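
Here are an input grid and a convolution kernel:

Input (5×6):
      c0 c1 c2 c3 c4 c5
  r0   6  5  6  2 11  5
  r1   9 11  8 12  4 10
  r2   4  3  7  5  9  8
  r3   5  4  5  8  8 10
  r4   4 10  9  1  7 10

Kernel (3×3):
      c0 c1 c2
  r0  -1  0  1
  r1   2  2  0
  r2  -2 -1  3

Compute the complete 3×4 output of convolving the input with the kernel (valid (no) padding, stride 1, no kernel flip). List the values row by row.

50 37 53 40
14 32 26 32
30 -6 30 56

Output[0,0]: The receptive field on the input at this output position is [6 5 6 / 9 11 8 / 4 3 7]. Elementwise product with the kernel and sum: 6·-1 + 6·1 + 9·2 + 11·2 + 4·-2 + 3·-1 + 7·3.
Output[0,1]: The receptive field on the input at this output position is [5 6 2 / 11 8 12 / 3 7 5]. Elementwise product with the kernel and sum: 5·-1 + 2·1 + 11·2 + 8·2 + 3·-2 + 7·-1 + 5·3.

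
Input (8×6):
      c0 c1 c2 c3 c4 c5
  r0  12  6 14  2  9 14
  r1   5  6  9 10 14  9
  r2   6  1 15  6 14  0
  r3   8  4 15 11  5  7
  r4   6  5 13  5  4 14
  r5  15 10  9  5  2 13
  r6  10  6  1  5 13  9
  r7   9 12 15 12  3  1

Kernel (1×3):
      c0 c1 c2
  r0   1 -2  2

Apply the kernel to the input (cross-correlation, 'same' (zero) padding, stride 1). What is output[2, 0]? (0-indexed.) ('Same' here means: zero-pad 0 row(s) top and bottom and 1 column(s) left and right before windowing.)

-10

The receptive field on the zero-padded input at this output position is [0 6 1]. Elementwise product with the kernel and sum: 0·1 + 6·-2 + 1·2.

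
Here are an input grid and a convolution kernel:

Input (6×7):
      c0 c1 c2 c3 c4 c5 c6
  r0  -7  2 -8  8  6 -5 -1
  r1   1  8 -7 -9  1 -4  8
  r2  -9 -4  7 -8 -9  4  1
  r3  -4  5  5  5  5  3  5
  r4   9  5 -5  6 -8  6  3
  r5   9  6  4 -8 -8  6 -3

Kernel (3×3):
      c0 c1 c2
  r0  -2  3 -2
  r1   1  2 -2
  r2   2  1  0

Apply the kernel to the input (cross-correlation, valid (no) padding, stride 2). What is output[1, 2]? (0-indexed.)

The receptive field on the input at this output position is [-9 4 1 / 5 3 5 / -8 6 3]. Elementwise product with the kernel and sum: -9·-2 + 4·3 + 1·-2 + 5·1 + 3·2 + 5·-2 + -8·2 + 6·1.

19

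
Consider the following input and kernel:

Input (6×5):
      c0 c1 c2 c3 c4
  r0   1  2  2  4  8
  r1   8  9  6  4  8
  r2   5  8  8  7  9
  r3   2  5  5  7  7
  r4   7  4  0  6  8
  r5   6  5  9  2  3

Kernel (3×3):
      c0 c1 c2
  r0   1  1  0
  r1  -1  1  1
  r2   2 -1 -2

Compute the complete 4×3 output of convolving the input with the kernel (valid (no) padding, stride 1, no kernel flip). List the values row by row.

-4 -1 3
17 13 7
31 19 2
-7 9 36

Output[0,0]: The receptive field on the input at this output position is [1 2 2 / 8 9 6 / 5 8 8]. Elementwise product with the kernel and sum: 1·1 + 2·1 + 8·-1 + 9·1 + 6·1 + 5·2 + 8·-1 + 8·-2.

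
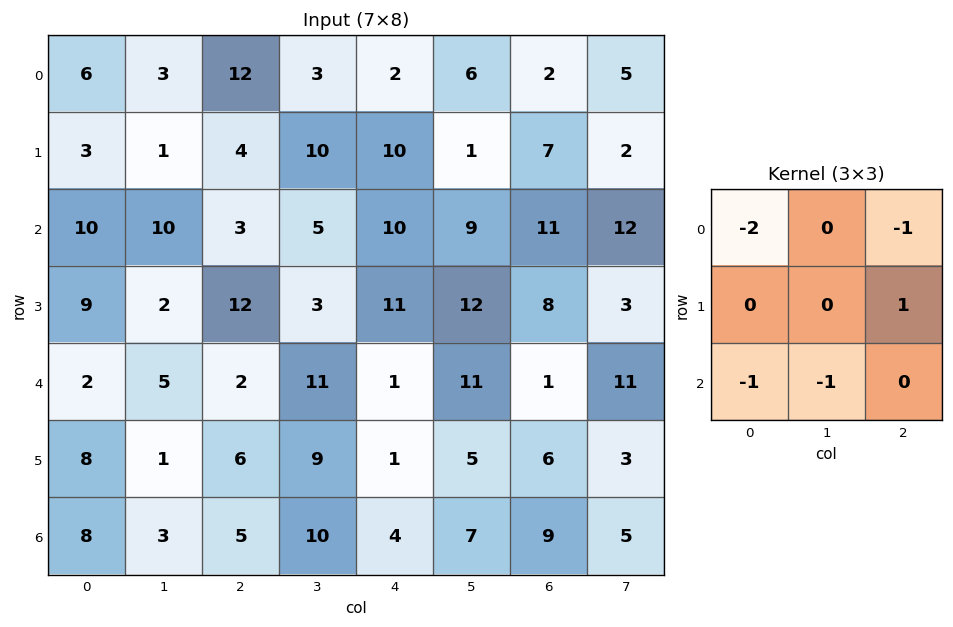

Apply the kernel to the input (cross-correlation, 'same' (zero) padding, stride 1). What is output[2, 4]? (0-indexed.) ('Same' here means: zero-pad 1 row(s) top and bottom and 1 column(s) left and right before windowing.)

-26

The receptive field on the zero-padded input at this output position is [10 10 1 / 5 10 9 / 3 11 12]. Elementwise product with the kernel and sum: 10·-2 + 1·-1 + 9·1 + 3·-1 + 11·-1.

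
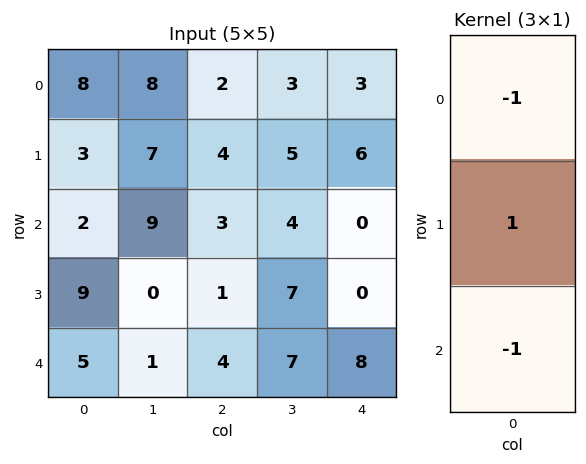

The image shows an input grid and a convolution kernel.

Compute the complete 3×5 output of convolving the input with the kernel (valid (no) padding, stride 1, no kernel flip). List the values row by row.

Output[0,0]: The receptive field on the input at this output position is [8 / 3 / 2]. Elementwise product with the kernel and sum: 8·-1 + 3·1 + 2·-1.
Output[0,1]: The receptive field on the input at this output position is [8 / 7 / 9]. Elementwise product with the kernel and sum: 8·-1 + 7·1 + 9·-1.

-7 -10 -1 -2 3
-10 2 -2 -8 -6
2 -10 -6 -4 -8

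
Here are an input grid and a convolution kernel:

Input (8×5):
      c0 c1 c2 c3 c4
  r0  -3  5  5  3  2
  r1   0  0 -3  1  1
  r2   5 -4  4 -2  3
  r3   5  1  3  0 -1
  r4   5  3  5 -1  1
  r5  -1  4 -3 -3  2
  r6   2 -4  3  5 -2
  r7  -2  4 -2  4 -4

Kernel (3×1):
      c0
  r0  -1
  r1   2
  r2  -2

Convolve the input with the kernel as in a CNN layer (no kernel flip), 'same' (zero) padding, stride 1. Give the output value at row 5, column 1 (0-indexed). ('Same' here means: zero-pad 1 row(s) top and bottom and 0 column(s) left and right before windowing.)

The receptive field on the zero-padded input at this output position is [3 / 4 / -4]. Elementwise product with the kernel and sum: 3·-1 + 4·2 + -4·-2.

13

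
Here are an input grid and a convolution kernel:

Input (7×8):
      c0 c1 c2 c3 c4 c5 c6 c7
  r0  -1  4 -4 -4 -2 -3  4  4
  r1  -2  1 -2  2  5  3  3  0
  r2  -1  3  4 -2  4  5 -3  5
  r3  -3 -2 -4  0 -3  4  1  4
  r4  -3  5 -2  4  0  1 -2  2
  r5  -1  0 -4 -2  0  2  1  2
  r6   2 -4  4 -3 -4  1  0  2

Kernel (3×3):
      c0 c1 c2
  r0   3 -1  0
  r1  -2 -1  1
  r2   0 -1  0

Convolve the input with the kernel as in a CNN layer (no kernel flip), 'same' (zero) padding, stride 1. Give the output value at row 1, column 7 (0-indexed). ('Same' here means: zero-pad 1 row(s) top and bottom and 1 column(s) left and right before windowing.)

The receptive field on the zero-padded input at this output position is [4 4 0 / 3 0 0 / -3 5 0]. Elementwise product with the kernel and sum: 4·3 + 4·-1 + 3·-2 + 0·-1 + 0·1 + 5·-1.

-3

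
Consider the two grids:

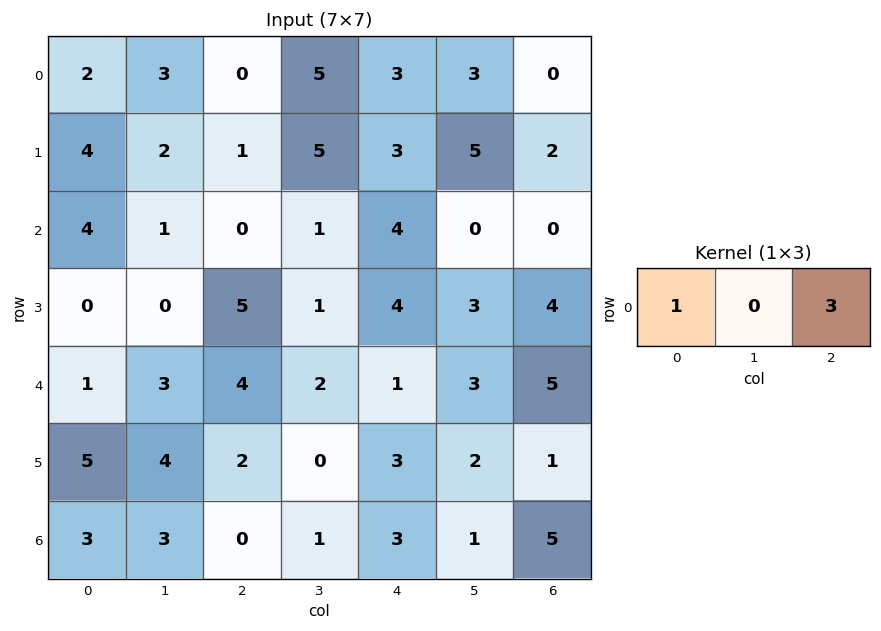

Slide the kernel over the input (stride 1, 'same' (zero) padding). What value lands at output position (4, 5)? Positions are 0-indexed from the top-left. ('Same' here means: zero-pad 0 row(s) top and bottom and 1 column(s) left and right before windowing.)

The receptive field on the zero-padded input at this output position is [1 3 5]. Elementwise product with the kernel and sum: 1·1 + 5·3.

16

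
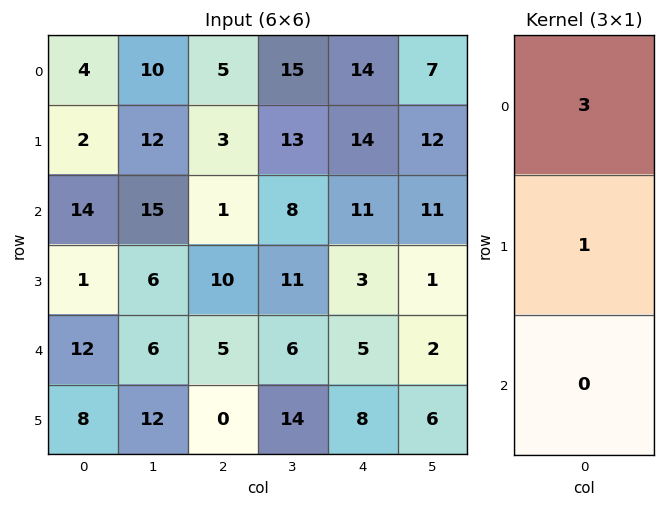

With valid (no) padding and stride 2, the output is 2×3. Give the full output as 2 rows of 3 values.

Output[0,0]: The receptive field on the input at this output position is [4 / 2 / 14]. Elementwise product with the kernel and sum: 4·3 + 2·1.

14 18 56
43 13 36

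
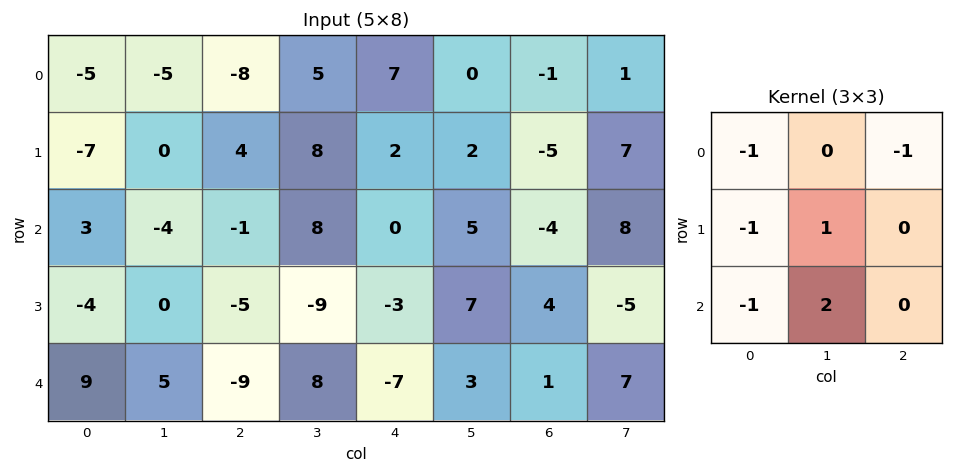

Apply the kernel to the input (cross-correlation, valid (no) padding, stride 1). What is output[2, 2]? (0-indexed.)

22

The receptive field on the input at this output position is [-1 8 0 / -5 -9 -3 / -9 8 -7]. Elementwise product with the kernel and sum: -1·-1 + 0·-1 + -5·-1 + -9·1 + -9·-1 + 8·2.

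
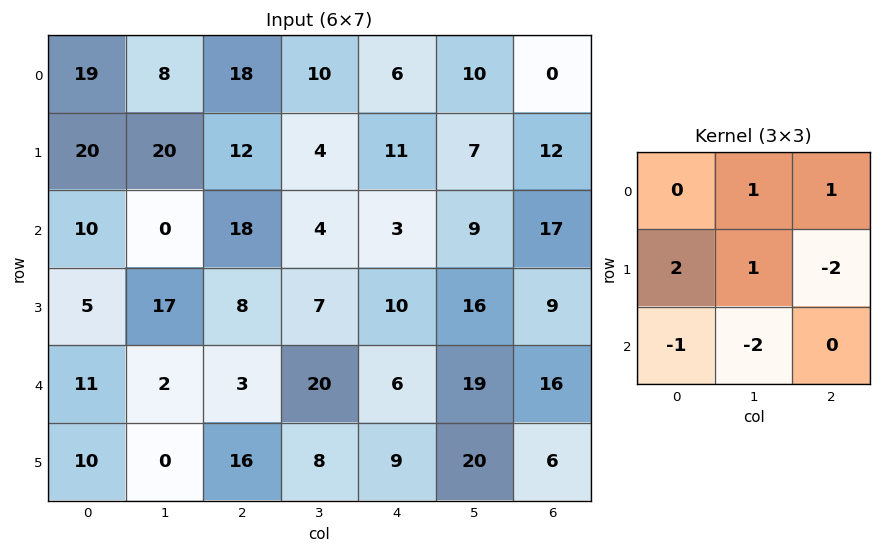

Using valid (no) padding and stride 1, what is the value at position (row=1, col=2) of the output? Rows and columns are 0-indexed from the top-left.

The receptive field on the input at this output position is [12 4 11 / 18 4 3 / 8 7 10]. Elementwise product with the kernel and sum: 4·1 + 11·1 + 18·2 + 4·1 + 3·-2 + 8·-1 + 7·-2.

27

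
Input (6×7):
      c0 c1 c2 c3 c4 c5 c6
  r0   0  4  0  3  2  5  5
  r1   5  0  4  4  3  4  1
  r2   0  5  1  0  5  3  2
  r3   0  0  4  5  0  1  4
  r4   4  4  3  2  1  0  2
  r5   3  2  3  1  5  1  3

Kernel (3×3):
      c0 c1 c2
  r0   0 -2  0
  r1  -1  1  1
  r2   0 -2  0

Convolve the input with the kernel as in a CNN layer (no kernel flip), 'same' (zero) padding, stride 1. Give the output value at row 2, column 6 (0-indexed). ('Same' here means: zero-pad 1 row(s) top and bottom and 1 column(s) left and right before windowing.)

The receptive field on the zero-padded input at this output position is [4 1 0 / 3 2 0 / 1 4 0]. Elementwise product with the kernel and sum: 1·-2 + 3·-1 + 2·1 + 0·1 + 4·-2.

-11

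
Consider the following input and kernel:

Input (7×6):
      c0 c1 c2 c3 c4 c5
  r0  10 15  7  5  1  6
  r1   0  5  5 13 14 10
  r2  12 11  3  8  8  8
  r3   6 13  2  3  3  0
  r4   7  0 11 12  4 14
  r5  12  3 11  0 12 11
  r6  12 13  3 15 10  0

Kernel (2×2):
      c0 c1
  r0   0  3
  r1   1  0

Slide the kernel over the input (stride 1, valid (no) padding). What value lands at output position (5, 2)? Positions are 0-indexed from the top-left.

The receptive field on the input at this output position is [11 0 / 3 15]. Elementwise product with the kernel and sum: 0·3 + 3·1.

3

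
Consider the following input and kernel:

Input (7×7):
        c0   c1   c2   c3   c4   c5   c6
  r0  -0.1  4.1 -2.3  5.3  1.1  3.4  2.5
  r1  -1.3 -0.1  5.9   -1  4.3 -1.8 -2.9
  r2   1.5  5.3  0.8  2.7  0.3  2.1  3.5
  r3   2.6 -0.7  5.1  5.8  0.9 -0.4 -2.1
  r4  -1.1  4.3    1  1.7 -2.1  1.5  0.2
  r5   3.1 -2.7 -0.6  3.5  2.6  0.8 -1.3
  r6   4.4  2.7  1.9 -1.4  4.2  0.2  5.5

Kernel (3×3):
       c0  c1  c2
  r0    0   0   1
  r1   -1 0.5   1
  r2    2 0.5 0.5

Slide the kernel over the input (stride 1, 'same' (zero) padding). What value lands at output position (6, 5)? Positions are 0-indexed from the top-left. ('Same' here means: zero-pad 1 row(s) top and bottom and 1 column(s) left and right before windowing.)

0.1

The receptive field on the zero-padded input at this output position is [2.6 0.8 -1.3 / 4.2 0.2 5.5 / 0 0 0]. Elementwise product with the kernel and sum: -1.3·1 + 4.2·-1 + 0.2·0.5 + 5.5·1 + 0·2 + 0·0.5 + 0·0.5.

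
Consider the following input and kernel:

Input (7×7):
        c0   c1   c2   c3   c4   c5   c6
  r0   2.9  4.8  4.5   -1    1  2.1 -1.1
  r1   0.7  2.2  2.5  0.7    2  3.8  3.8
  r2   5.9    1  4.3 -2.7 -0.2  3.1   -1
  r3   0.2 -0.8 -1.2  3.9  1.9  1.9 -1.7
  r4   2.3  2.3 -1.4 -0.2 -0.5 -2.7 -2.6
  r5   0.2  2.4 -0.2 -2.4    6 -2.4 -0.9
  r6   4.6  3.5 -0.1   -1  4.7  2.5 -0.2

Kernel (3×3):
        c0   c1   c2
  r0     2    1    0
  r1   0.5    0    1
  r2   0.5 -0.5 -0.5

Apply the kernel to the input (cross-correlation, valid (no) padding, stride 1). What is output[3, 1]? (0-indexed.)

0.65

The receptive field on the input at this output position is [-0.8 -1.2 3.9 / 2.3 -1.4 -0.2 / 2.4 -0.2 -2.4]. Elementwise product with the kernel and sum: -0.8·2 + -1.2·1 + 2.3·0.5 + -0.2·1 + 2.4·0.5 + -0.2·-0.5 + -2.4·-0.5.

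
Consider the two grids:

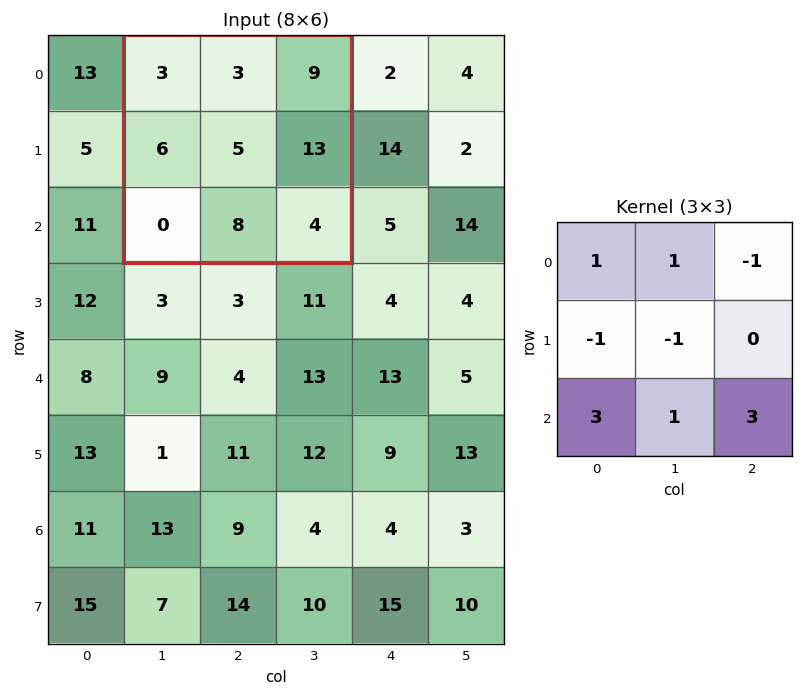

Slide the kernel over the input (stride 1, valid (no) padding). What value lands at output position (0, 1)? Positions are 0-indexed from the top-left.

The receptive field on the input at this output position is [3 3 9 / 6 5 13 / 0 8 4]. Elementwise product with the kernel and sum: 3·1 + 3·1 + 9·-1 + 6·-1 + 5·-1 + 0·3 + 8·1 + 4·3.

6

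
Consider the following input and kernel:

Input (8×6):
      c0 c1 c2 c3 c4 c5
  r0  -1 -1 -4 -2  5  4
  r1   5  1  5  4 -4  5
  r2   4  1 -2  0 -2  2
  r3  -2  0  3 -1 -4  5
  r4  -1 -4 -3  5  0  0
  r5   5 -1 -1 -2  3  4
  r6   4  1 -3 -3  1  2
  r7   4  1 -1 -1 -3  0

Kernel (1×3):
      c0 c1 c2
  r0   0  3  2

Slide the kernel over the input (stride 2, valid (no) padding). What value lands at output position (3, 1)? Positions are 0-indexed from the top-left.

The receptive field on the input at this output position is [-3 -3 1]. Elementwise product with the kernel and sum: -3·3 + 1·2.

-7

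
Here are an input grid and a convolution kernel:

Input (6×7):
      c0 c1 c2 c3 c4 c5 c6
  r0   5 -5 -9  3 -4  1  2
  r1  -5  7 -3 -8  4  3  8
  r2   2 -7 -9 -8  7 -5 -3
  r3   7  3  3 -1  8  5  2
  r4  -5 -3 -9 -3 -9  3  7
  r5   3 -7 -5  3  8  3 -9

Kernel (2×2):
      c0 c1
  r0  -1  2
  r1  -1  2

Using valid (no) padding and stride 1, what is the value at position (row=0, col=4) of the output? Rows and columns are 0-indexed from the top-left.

8

The receptive field on the input at this output position is [-4 1 / 4 3]. Elementwise product with the kernel and sum: -4·-1 + 1·2 + 4·-1 + 3·2.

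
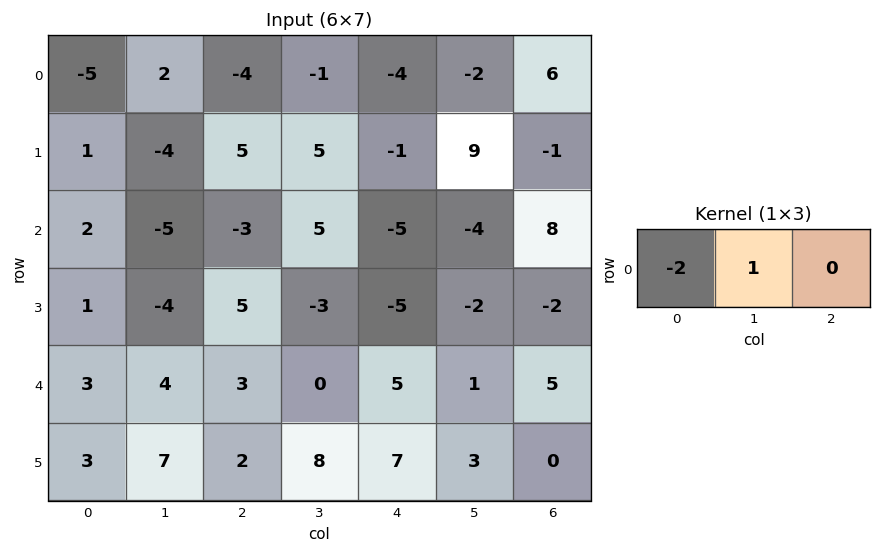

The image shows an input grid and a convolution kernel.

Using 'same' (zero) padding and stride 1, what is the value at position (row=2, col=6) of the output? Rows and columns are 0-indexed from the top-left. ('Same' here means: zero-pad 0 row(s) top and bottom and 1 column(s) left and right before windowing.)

16

The receptive field on the zero-padded input at this output position is [-4 8 0]. Elementwise product with the kernel and sum: -4·-2 + 8·1.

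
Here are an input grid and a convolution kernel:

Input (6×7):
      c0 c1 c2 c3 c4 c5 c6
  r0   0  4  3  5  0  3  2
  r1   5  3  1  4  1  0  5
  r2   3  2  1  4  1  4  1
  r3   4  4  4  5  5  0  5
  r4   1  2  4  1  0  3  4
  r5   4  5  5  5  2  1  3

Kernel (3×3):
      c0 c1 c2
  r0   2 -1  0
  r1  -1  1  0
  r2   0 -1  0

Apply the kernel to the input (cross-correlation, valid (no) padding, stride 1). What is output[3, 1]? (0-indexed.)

1

The receptive field on the input at this output position is [4 4 5 / 2 4 1 / 5 5 5]. Elementwise product with the kernel and sum: 4·2 + 4·-1 + 2·-1 + 4·1 + 5·-1.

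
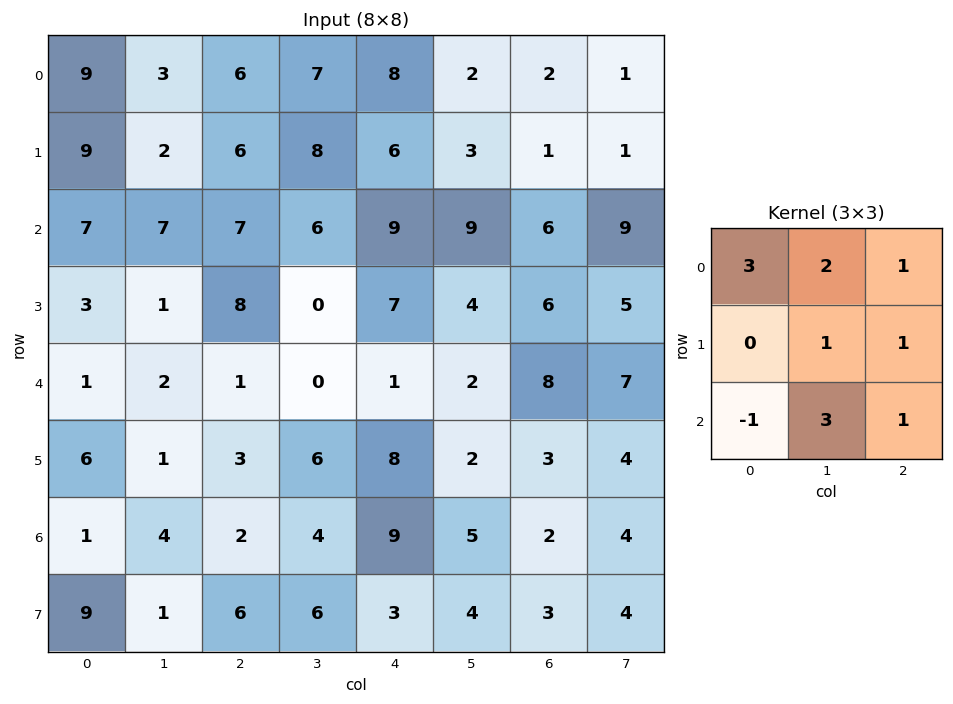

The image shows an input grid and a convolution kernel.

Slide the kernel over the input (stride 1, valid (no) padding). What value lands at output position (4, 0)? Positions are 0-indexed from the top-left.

The receptive field on the input at this output position is [1 2 1 / 6 1 3 / 1 4 2]. Elementwise product with the kernel and sum: 1·3 + 2·2 + 1·1 + 1·1 + 3·1 + 1·-1 + 4·3 + 2·1.

25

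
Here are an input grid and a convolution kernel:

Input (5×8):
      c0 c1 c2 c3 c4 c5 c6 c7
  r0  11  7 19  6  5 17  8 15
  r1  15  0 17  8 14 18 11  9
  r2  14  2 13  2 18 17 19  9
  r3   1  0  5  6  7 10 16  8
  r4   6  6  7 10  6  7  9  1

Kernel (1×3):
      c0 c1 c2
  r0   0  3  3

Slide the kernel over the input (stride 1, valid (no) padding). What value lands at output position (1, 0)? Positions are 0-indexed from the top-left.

The receptive field on the input at this output position is [15 0 17]. Elementwise product with the kernel and sum: 0·3 + 17·3.

51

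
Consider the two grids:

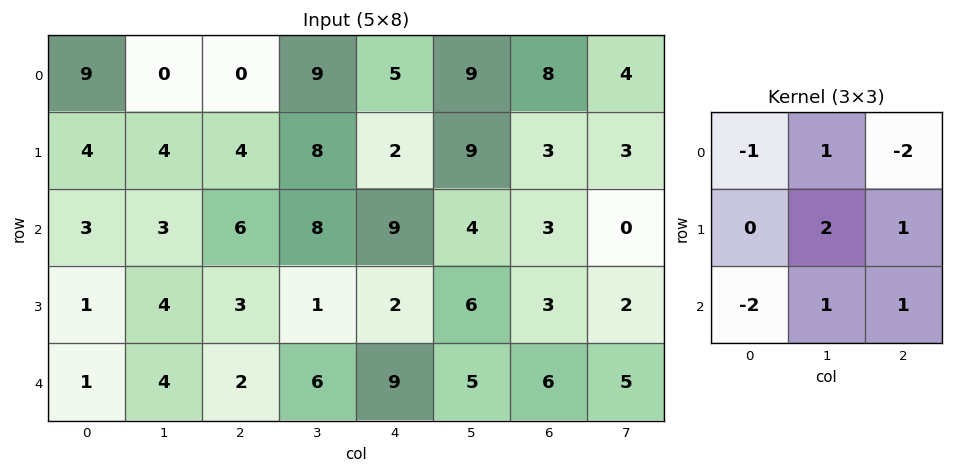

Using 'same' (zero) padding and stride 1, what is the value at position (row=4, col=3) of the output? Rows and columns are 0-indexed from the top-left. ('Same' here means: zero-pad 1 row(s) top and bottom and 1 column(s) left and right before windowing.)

15

The receptive field on the zero-padded input at this output position is [3 1 2 / 2 6 9 / 0 0 0]. Elementwise product with the kernel and sum: 3·-1 + 1·1 + 2·-2 + 6·2 + 9·1 + 0·-2 + 0·1 + 0·1.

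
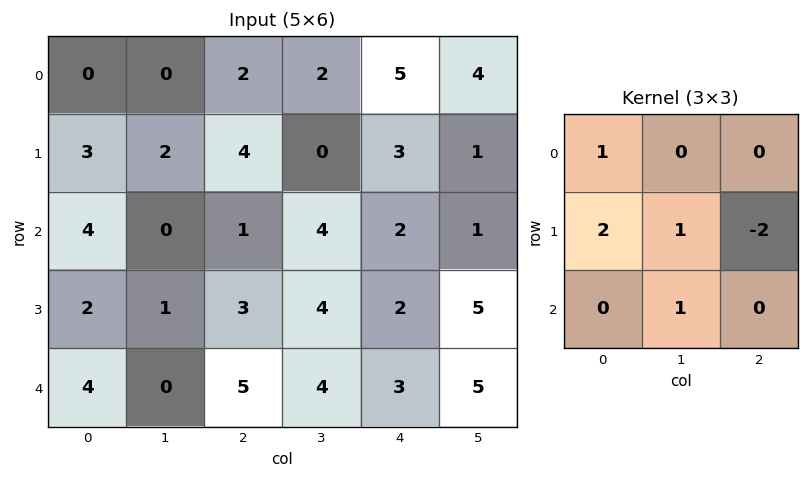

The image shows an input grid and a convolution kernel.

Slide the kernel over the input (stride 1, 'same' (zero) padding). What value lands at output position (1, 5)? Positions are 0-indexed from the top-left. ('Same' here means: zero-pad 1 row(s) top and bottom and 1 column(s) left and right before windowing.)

13

The receptive field on the zero-padded input at this output position is [5 4 0 / 3 1 0 / 2 1 0]. Elementwise product with the kernel and sum: 5·1 + 3·2 + 1·1 + 0·-2 + 1·1.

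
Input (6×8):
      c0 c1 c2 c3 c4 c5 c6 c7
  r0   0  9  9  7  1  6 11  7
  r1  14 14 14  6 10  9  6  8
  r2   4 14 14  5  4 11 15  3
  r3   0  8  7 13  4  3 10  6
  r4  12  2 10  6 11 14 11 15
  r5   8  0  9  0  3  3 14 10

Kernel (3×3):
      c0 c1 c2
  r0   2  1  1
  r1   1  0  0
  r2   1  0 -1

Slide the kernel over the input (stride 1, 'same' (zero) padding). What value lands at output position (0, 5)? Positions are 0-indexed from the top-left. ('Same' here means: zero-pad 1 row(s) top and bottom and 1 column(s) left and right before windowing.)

The receptive field on the zero-padded input at this output position is [0 0 0 / 1 6 11 / 10 9 6]. Elementwise product with the kernel and sum: 0·2 + 0·1 + 0·1 + 1·1 + 10·1 + 6·-1.

5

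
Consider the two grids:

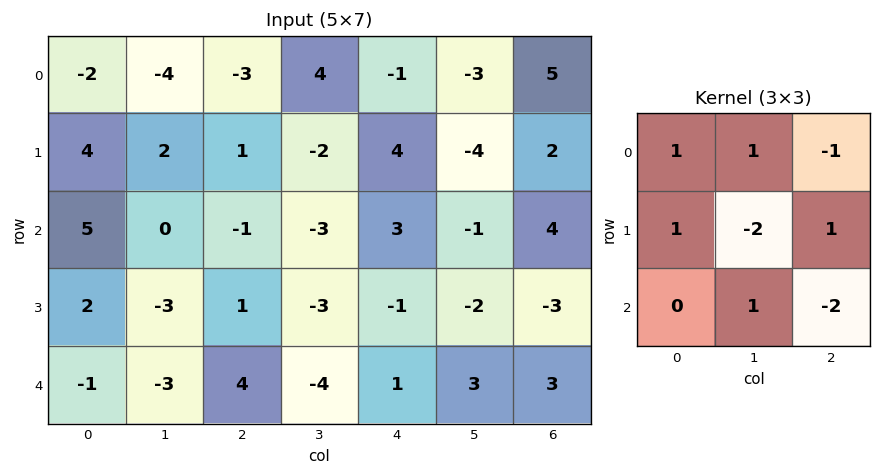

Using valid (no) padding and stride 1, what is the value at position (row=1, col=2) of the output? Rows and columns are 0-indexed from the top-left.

2

The receptive field on the input at this output position is [1 -2 4 / -1 -3 3 / 1 -3 -1]. Elementwise product with the kernel and sum: 1·1 + -2·1 + 4·-1 + -1·1 + -3·-2 + 3·1 + -3·1 + -1·-2.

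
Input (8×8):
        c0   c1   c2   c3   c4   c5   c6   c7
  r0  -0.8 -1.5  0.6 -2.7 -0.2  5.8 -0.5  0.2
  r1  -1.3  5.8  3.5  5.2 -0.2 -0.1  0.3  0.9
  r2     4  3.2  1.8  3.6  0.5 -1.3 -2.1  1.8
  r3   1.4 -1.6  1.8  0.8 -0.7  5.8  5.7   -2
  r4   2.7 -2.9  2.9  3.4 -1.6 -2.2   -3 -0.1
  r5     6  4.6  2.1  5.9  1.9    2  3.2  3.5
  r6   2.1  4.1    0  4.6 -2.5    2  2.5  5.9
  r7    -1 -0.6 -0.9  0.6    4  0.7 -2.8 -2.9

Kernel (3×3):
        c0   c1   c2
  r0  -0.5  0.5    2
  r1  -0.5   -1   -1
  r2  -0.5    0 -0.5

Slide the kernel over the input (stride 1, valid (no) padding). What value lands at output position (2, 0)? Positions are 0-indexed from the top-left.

-0.5

The receptive field on the input at this output position is [4 3.2 1.8 / 1.4 -1.6 1.8 / 2.7 -2.9 2.9]. Elementwise product with the kernel and sum: 4·-0.5 + 3.2·0.5 + 1.8·2 + 1.4·-0.5 + -1.6·-1 + 1.8·-1 + 2.7·-0.5 + 2.9·-0.5.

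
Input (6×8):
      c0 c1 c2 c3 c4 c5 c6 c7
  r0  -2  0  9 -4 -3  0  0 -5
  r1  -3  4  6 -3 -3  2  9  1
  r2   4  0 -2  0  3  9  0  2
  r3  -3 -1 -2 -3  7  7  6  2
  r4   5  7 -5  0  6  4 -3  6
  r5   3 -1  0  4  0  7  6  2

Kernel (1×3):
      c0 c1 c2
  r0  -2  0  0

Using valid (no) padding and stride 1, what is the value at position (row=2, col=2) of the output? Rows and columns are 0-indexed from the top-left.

The receptive field on the input at this output position is [-2 0 3]. Elementwise product with the kernel and sum: -2·-2.

4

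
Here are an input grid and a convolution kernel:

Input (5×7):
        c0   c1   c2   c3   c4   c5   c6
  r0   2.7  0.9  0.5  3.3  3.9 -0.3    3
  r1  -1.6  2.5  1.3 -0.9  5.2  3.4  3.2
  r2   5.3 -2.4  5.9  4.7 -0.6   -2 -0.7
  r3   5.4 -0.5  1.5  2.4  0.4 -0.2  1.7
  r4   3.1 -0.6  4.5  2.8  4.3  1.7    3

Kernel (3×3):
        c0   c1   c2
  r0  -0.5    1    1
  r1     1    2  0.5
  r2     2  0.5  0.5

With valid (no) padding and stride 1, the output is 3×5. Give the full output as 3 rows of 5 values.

Output[0,0]: The receptive field on the input at this output position is [2.7 0.9 0.5 / -1.6 2.5 1.3 / 5.3 -2.4 5.9]. Elementwise product with the kernel and sum: 2.7·-0.5 + 0.9·1 + 0.5·1 + -1.6·1 + 2.5·2 + 1.3·0.5 + 5.3·2 + -2.4·0.5 + 5.9·0.5.

16.45 8.5 22.9 21.25 11.8
19.35 11.85 23.05 16.45 0.6
14.15 17.95 20.2 6.75 9.4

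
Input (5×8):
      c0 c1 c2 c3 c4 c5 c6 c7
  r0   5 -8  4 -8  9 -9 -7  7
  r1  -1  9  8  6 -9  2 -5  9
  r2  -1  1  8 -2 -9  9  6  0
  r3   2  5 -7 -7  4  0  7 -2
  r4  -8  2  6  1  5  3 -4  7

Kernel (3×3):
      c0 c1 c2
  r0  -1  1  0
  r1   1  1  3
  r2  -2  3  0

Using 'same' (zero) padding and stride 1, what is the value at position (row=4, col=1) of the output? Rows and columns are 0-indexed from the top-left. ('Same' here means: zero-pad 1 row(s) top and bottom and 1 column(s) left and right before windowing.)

The receptive field on the zero-padded input at this output position is [2 5 -7 / -8 2 6 / 0 0 0]. Elementwise product with the kernel and sum: 2·-1 + 5·1 + -8·1 + 2·1 + 6·3 + 0·-2 + 0·3.

15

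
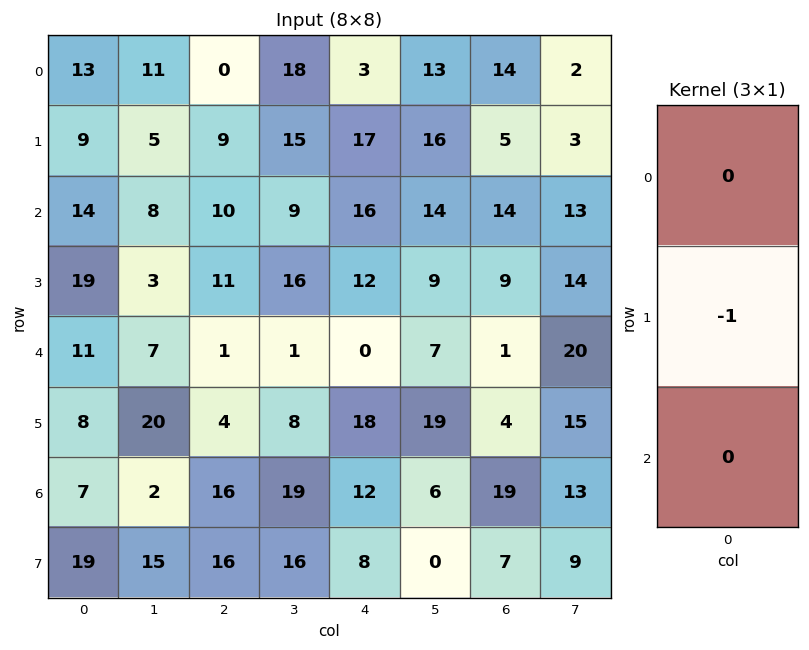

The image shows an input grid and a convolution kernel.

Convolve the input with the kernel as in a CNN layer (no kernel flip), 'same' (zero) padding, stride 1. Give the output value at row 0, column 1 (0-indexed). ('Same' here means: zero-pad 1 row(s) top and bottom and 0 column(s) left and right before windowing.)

The receptive field on the zero-padded input at this output position is [0 / 11 / 5]. Elementwise product with the kernel and sum: 11·-1.

-11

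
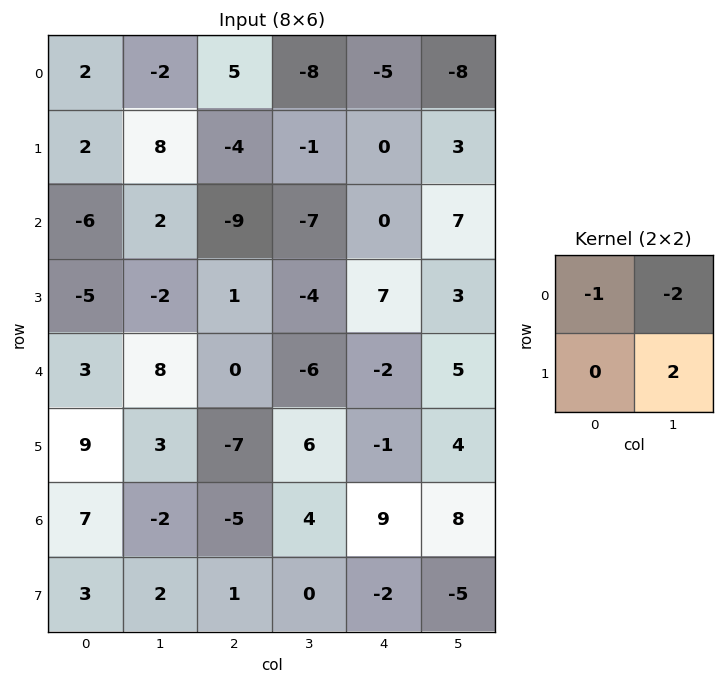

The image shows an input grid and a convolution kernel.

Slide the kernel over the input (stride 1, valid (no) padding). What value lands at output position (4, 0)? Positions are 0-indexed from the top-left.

The receptive field on the input at this output position is [3 8 / 9 3]. Elementwise product with the kernel and sum: 3·-1 + 8·-2 + 3·2.

-13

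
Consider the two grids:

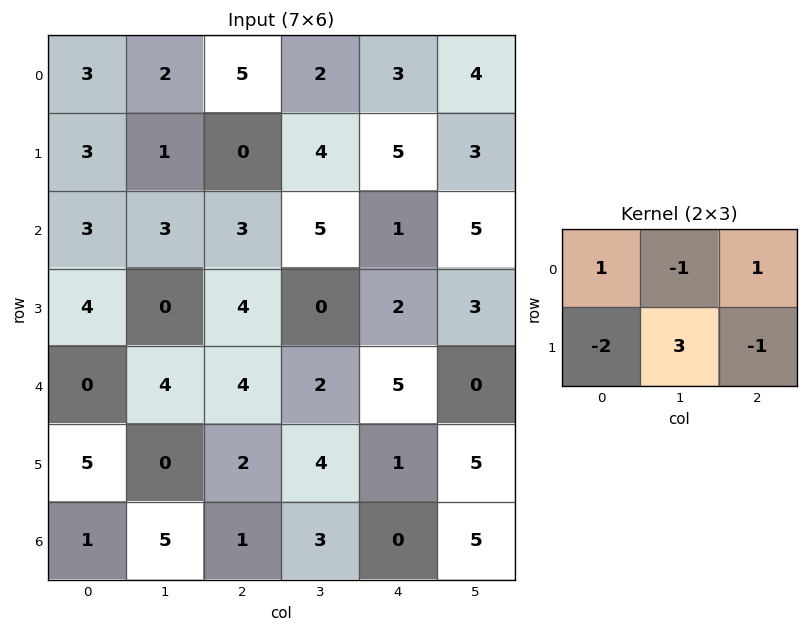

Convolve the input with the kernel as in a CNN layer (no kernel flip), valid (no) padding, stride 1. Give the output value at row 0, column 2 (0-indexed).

The receptive field on the input at this output position is [5 2 3 / 0 4 5]. Elementwise product with the kernel and sum: 5·1 + 2·-1 + 3·1 + 0·-2 + 4·3 + 5·-1.

13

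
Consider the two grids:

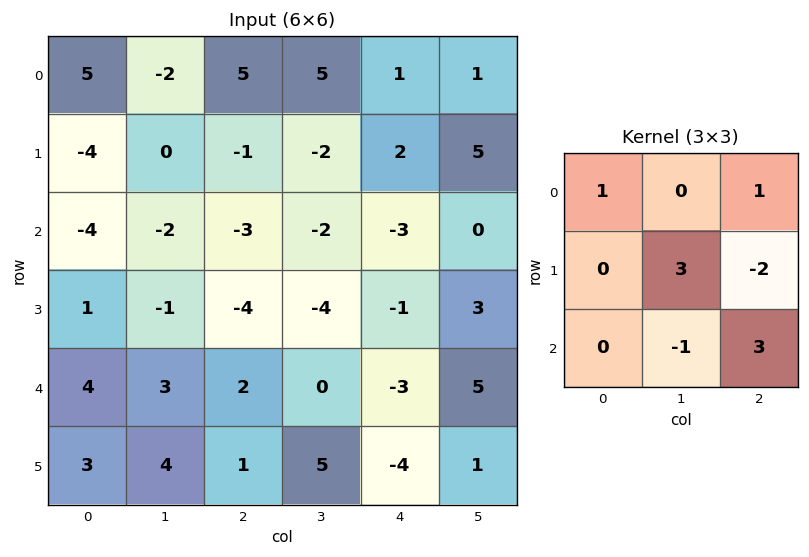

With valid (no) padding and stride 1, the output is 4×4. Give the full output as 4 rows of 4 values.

Output[0,0]: The receptive field on the input at this output position is [5 -2 5 / -4 0 -1 / -4 -2 -3]. Elementwise product with the kernel and sum: 5·1 + 5·1 + 0·3 + -1·-2 + -2·-1 + -3·3.

5 1 -11 5
-16 -15 2 4
1 -10 -25 7
1 15 -16 -13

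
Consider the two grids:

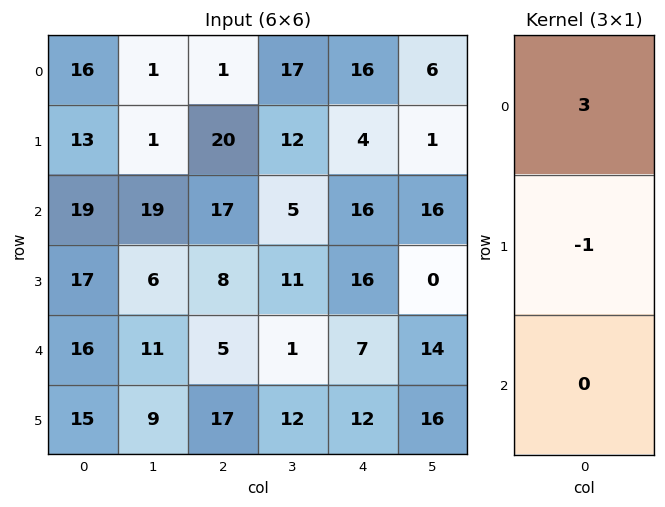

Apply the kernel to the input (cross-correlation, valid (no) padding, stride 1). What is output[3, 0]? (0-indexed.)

The receptive field on the input at this output position is [17 / 16 / 15]. Elementwise product with the kernel and sum: 17·3 + 16·-1.

35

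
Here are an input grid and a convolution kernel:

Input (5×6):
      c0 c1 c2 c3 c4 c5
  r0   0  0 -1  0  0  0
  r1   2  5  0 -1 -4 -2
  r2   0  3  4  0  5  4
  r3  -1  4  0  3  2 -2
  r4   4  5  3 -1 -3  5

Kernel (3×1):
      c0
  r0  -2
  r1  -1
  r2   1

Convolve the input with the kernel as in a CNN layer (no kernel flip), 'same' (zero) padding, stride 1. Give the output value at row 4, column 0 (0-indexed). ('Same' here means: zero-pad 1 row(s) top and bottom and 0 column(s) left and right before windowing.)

-2

The receptive field on the zero-padded input at this output position is [-1 / 4 / 0]. Elementwise product with the kernel and sum: -1·-2 + 4·-1 + 0·1.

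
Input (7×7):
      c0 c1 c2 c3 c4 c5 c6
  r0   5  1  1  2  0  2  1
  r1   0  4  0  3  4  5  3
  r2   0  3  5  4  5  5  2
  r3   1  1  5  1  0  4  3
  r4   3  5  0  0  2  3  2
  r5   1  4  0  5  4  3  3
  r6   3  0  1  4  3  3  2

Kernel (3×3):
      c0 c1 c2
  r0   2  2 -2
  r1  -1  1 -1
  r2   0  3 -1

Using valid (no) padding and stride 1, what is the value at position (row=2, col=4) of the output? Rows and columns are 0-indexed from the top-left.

24

The receptive field on the input at this output position is [5 5 2 / 0 4 3 / 2 3 2]. Elementwise product with the kernel and sum: 5·2 + 5·2 + 2·-2 + 0·-1 + 4·1 + 3·-1 + 3·3 + 2·-1.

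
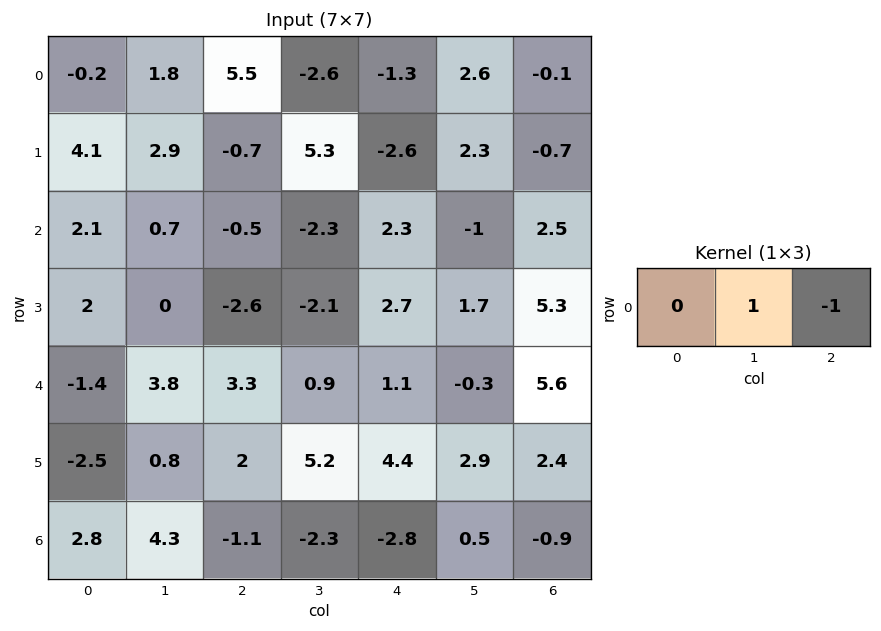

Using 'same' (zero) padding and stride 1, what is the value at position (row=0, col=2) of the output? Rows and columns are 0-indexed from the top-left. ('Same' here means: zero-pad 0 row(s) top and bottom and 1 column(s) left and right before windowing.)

8.1

The receptive field on the zero-padded input at this output position is [1.8 5.5 -2.6]. Elementwise product with the kernel and sum: 5.5·1 + -2.6·-1.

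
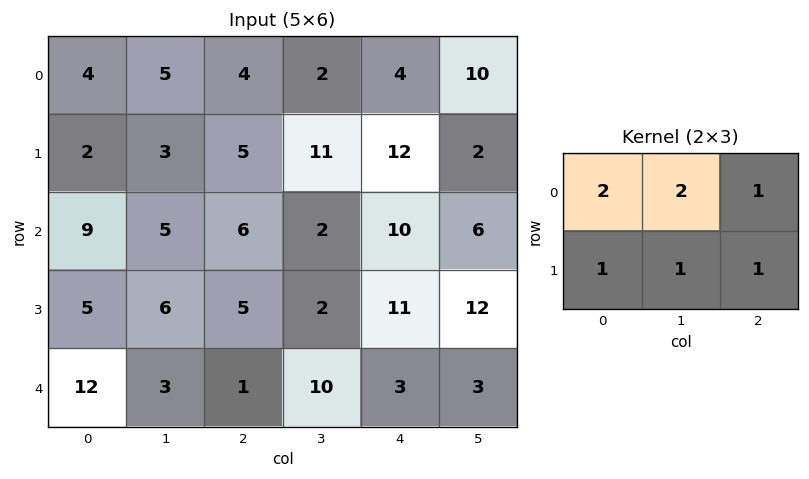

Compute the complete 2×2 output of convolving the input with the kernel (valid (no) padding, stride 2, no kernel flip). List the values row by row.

Output[0,0]: The receptive field on the input at this output position is [4 5 4 / 2 3 5]. Elementwise product with the kernel and sum: 4·2 + 5·2 + 4·1 + 2·1 + 3·1 + 5·1.
Output[0,1]: The receptive field on the input at this output position is [4 2 4 / 5 11 12]. Elementwise product with the kernel and sum: 4·2 + 2·2 + 4·1 + 5·1 + 11·1 + 12·1.

32 44
50 44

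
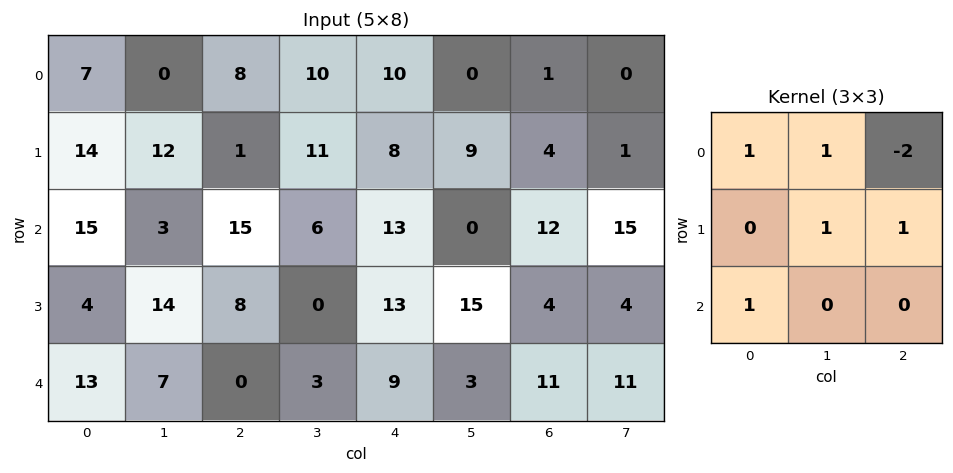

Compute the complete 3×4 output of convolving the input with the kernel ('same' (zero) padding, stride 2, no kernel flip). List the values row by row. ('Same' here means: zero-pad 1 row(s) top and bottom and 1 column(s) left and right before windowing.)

7 30 21 10
8 26 14 53
-4 25 -5 33

Output[0,0]: The receptive field on the zero-padded input at this output position is [0 0 0 / 0 7 0 / 0 14 12]. Elementwise product with the kernel and sum: 0·1 + 0·1 + 0·-2 + 7·1 + 0·1 + 0·1.
Output[0,1]: The receptive field on the zero-padded input at this output position is [0 0 0 / 0 8 10 / 12 1 11]. Elementwise product with the kernel and sum: 0·1 + 0·1 + 0·-2 + 8·1 + 10·1 + 12·1.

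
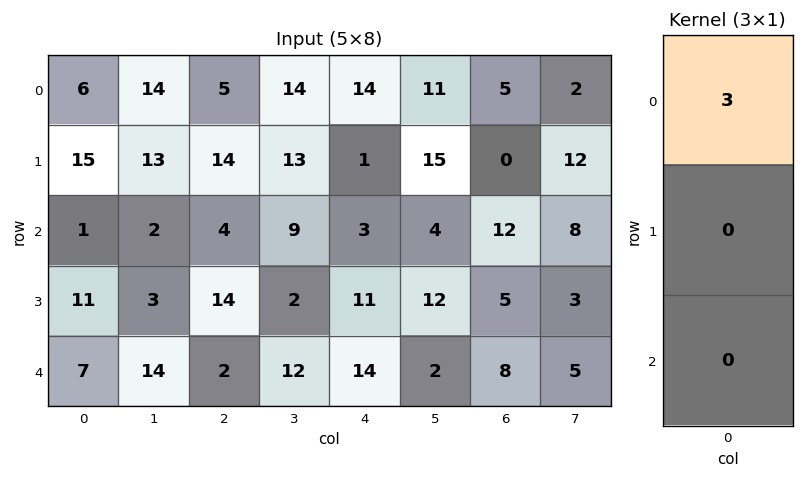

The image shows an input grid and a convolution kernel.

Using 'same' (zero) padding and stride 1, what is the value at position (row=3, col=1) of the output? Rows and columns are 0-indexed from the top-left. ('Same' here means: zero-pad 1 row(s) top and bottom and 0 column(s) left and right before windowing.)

6

The receptive field on the zero-padded input at this output position is [2 / 3 / 14]. Elementwise product with the kernel and sum: 2·3.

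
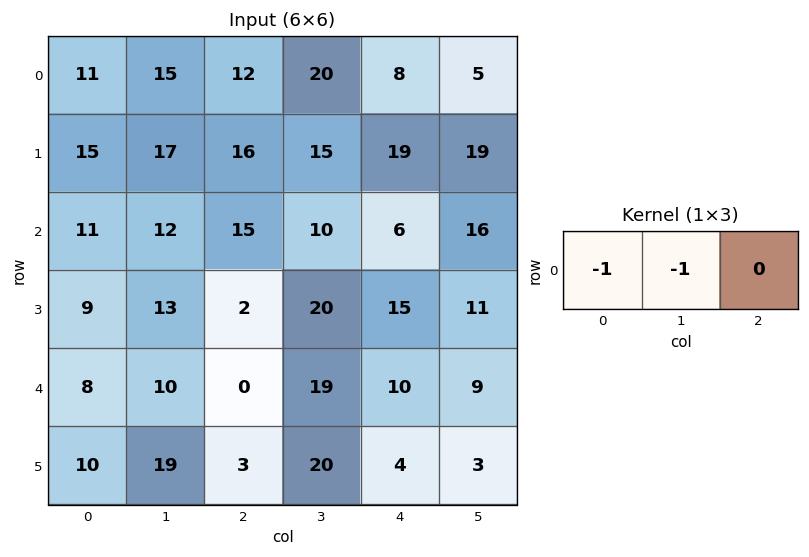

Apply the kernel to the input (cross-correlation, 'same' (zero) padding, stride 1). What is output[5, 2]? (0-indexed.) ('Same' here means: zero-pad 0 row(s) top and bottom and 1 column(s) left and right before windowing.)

-22

The receptive field on the zero-padded input at this output position is [19 3 20]. Elementwise product with the kernel and sum: 19·-1 + 3·-1.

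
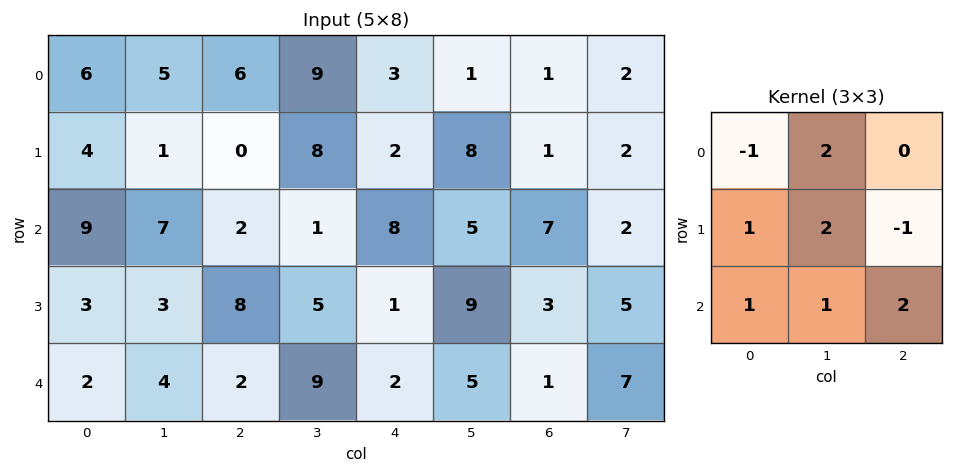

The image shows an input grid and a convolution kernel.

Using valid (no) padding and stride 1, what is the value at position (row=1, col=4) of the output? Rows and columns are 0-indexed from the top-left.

41

The receptive field on the input at this output position is [2 8 1 / 8 5 7 / 1 9 3]. Elementwise product with the kernel and sum: 2·-1 + 8·2 + 8·1 + 5·2 + 7·-1 + 1·1 + 9·1 + 3·2.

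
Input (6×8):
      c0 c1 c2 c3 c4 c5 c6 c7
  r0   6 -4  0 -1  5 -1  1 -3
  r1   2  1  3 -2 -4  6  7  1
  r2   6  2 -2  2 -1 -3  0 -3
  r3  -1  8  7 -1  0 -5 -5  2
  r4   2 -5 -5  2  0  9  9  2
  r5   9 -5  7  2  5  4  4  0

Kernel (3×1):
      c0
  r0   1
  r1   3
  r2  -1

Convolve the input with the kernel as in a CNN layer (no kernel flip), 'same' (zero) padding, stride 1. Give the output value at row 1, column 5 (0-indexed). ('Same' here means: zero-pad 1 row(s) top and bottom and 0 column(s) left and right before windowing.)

20

The receptive field on the zero-padded input at this output position is [-1 / 6 / -3]. Elementwise product with the kernel and sum: -1·1 + 6·3 + -3·-1.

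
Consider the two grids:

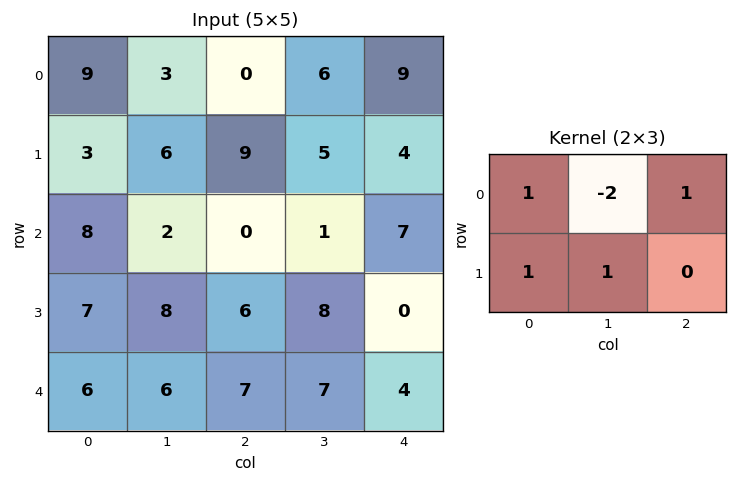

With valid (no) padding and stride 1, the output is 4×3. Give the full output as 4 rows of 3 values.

12 24 11
10 -5 4
19 17 19
9 17 4

Output[0,0]: The receptive field on the input at this output position is [9 3 0 / 3 6 9]. Elementwise product with the kernel and sum: 9·1 + 3·-2 + 0·1 + 3·1 + 6·1.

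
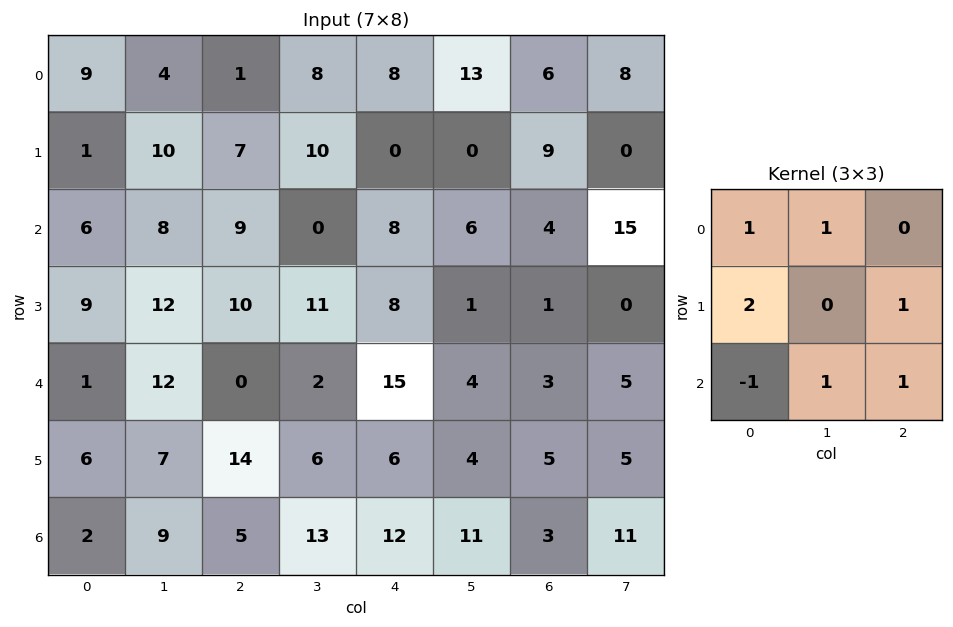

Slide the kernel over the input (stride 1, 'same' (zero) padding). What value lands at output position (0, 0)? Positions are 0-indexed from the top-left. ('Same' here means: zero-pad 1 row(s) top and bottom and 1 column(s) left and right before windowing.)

The receptive field on the zero-padded input at this output position is [0 0 0 / 0 9 4 / 0 1 10]. Elementwise product with the kernel and sum: 0·1 + 0·1 + 0·2 + 4·1 + 0·-1 + 1·1 + 10·1.

15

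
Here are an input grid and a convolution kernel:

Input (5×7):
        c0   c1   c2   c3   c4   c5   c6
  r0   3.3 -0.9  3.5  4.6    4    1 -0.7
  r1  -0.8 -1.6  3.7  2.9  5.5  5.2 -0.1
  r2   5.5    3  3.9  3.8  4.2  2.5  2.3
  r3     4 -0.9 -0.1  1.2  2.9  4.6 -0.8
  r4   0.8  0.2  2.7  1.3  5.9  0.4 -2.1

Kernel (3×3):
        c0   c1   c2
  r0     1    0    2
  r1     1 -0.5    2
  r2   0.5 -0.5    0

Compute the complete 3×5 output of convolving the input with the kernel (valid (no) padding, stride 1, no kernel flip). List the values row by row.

18.95 10.2 24.8 16.95 6.15
20.85 12.45 24.45 19.15 12
17.85 10.9 18.1 15.45 10.55

Output[0,0]: The receptive field on the input at this output position is [3.3 -0.9 3.5 / -0.8 -1.6 3.7 / 5.5 3 3.9]. Elementwise product with the kernel and sum: 3.3·1 + 3.5·2 + -0.8·1 + -1.6·-0.5 + 3.7·2 + 5.5·0.5 + 3·-0.5.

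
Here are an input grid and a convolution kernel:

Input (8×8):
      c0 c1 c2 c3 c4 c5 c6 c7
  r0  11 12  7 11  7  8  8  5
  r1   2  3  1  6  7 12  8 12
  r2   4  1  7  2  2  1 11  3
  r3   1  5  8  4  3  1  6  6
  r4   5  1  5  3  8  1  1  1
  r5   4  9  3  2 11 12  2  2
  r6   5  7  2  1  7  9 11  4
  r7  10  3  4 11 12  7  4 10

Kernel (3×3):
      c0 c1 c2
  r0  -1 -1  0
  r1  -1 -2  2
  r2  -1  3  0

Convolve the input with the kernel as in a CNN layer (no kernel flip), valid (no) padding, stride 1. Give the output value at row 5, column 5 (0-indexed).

-32

The receptive field on the input at this output position is [12 2 2 / 9 11 4 / 7 4 10]. Elementwise product with the kernel and sum: 12·-1 + 2·-1 + 9·-1 + 11·-2 + 4·2 + 7·-1 + 4·3.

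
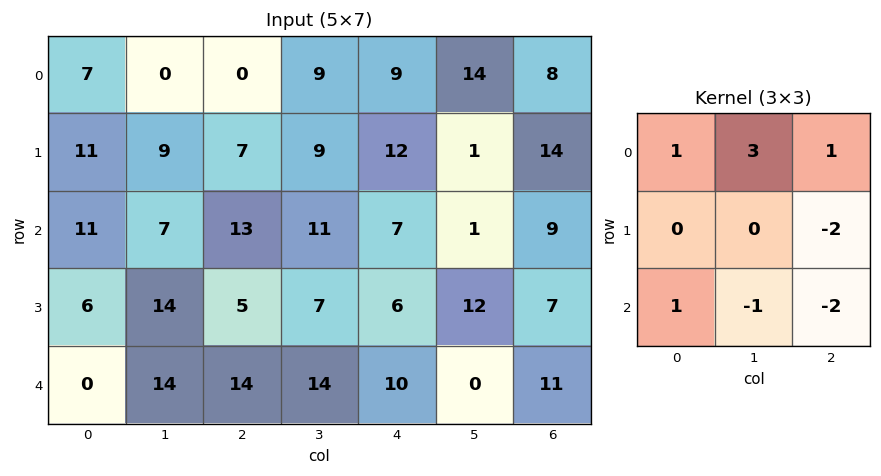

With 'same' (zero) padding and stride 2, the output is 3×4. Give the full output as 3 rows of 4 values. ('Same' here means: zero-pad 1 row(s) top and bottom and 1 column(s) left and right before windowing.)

-29 -34 -33 -13
-6 12 21 48
4 8 37 33

Output[0,0]: The receptive field on the zero-padded input at this output position is [0 0 0 / 0 7 0 / 0 11 9]. Elementwise product with the kernel and sum: 0·1 + 0·3 + 0·1 + 0·-2 + 0·1 + 11·-1 + 9·-2.
Output[0,1]: The receptive field on the zero-padded input at this output position is [0 0 0 / 0 0 9 / 9 7 9]. Elementwise product with the kernel and sum: 0·1 + 0·3 + 0·1 + 9·-2 + 9·1 + 7·-1 + 9·-2.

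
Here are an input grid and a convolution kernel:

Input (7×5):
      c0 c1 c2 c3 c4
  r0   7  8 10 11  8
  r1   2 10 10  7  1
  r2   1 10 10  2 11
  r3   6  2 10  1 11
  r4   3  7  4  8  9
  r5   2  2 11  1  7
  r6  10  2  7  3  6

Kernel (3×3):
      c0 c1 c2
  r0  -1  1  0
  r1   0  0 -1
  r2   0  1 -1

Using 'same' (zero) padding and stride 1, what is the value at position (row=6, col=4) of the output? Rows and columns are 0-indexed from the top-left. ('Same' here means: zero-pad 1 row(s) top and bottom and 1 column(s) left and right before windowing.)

The receptive field on the zero-padded input at this output position is [1 7 0 / 3 6 0 / 0 0 0]. Elementwise product with the kernel and sum: 1·-1 + 7·1 + 0·-1 + 0·1 + 0·-1.

6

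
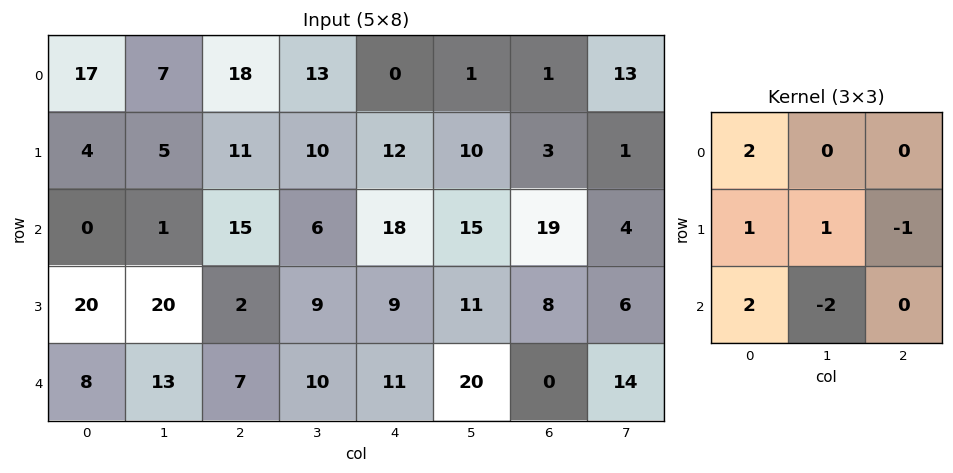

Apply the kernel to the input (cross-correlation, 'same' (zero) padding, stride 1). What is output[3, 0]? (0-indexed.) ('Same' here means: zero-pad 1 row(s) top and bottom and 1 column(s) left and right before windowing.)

-16

The receptive field on the zero-padded input at this output position is [0 0 1 / 0 20 20 / 0 8 13]. Elementwise product with the kernel and sum: 0·2 + 0·1 + 20·1 + 20·-1 + 0·2 + 8·-2.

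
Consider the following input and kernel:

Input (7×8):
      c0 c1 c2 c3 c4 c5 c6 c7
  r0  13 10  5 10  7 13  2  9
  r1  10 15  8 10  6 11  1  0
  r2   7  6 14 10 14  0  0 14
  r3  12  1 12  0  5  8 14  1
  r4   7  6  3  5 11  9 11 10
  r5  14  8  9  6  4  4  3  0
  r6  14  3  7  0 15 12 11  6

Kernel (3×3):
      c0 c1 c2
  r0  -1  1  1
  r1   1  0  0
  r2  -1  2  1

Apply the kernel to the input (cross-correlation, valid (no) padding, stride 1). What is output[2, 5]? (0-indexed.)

The receptive field on the input at this output position is [0 0 14 / 8 14 1 / 9 11 10]. Elementwise product with the kernel and sum: 0·-1 + 0·1 + 14·1 + 8·1 + 9·-1 + 11·2 + 10·1.

45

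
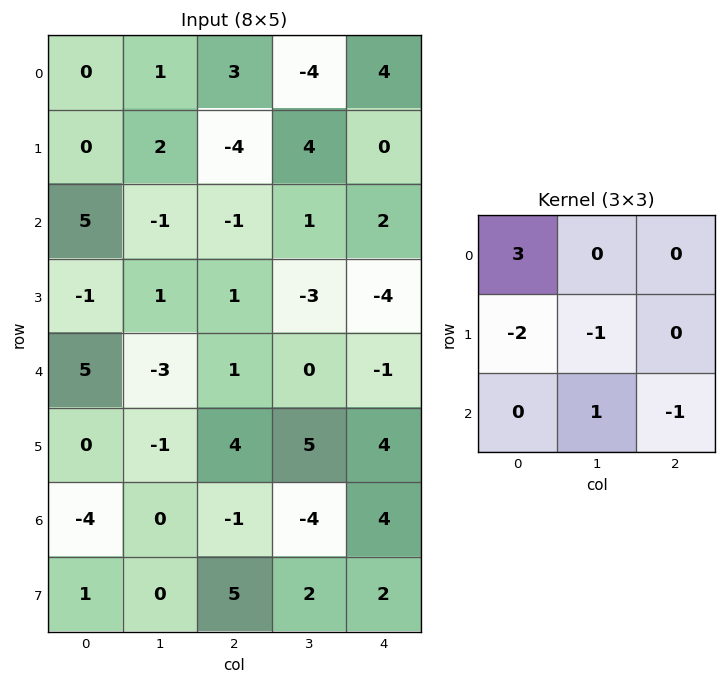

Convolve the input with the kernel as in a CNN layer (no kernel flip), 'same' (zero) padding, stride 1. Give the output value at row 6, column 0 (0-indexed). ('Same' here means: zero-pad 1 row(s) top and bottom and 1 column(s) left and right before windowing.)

The receptive field on the zero-padded input at this output position is [0 0 -1 / 0 -4 0 / 0 1 0]. Elementwise product with the kernel and sum: 0·3 + 0·-2 + -4·-1 + 1·1 + 0·-1.

5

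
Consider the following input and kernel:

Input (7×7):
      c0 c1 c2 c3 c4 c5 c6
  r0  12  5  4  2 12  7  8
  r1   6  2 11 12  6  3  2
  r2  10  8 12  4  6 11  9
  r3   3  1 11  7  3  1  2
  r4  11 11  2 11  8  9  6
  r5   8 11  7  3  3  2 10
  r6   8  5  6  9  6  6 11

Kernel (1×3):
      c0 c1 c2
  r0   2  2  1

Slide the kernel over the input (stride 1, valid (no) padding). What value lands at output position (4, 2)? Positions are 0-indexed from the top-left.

34

The receptive field on the input at this output position is [2 11 8]. Elementwise product with the kernel and sum: 2·2 + 11·2 + 8·1.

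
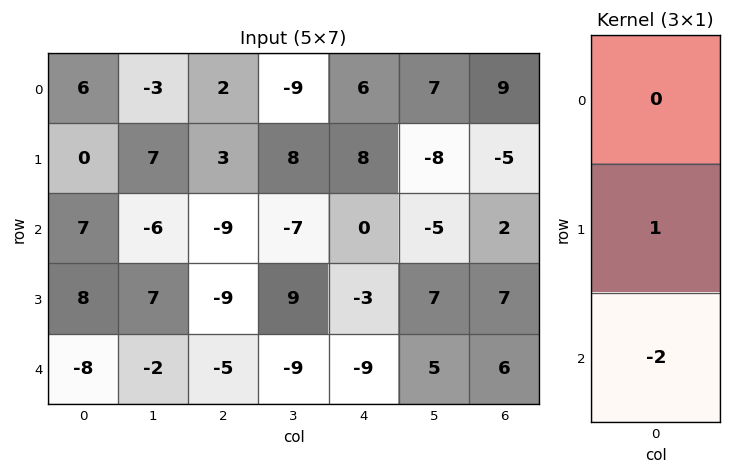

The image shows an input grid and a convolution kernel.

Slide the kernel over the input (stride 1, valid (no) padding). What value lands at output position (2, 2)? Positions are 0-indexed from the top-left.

1

The receptive field on the input at this output position is [-9 / -9 / -5]. Elementwise product with the kernel and sum: -9·1 + -5·-2.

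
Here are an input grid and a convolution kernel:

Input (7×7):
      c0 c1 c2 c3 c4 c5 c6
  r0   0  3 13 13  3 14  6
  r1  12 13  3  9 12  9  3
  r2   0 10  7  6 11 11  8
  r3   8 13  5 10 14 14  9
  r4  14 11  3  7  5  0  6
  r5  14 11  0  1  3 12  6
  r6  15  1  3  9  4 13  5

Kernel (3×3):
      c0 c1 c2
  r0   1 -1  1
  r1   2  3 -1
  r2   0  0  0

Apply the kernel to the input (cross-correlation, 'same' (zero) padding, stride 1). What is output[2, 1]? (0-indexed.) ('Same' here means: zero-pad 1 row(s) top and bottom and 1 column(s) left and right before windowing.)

25

The receptive field on the zero-padded input at this output position is [12 13 3 / 0 10 7 / 8 13 5]. Elementwise product with the kernel and sum: 12·1 + 13·-1 + 3·1 + 0·2 + 10·3 + 7·-1.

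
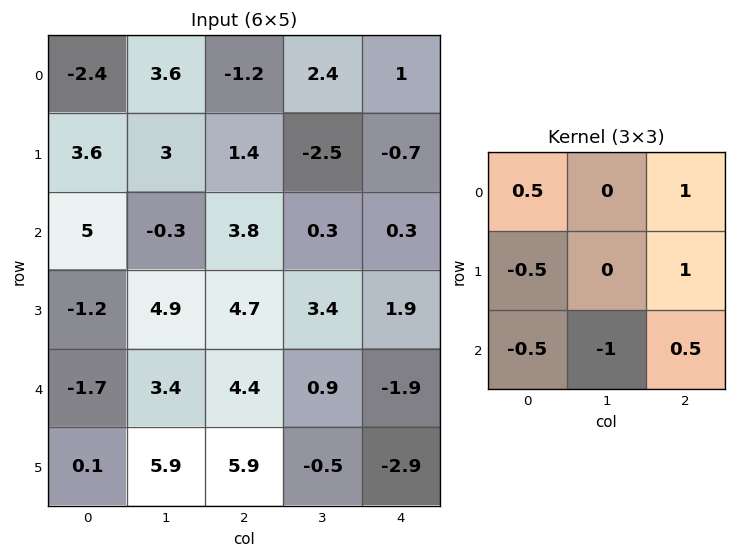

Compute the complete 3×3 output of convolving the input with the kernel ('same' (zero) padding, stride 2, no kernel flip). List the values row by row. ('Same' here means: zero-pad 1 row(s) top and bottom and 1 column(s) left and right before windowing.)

Output[0,0]: The receptive field on the zero-padded input at this output position is [0 0 0 / 0 -2.4 3.6 / 0 3.6 3]. Elementwise product with the kernel and sum: 0·0.5 + 0·1 + 0·-0.5 + 3.6·1 + 0·-0.5 + 3.6·-1 + 3·0.5.
Output[0,1]: The receptive field on the zero-padded input at this output position is [0 0 0 / 3.6 -1.2 2.4 / 3 1.4 -2.5]. Elementwise product with the kernel and sum: 0·0.5 + 0·1 + 3.6·-0.5 + 2.4·1 + 3·-0.5 + 1.4·-1 + -2.5·0.5.

1.5 -3.55 0.75
6.35 -6 -5
11.15 -4.05 4.4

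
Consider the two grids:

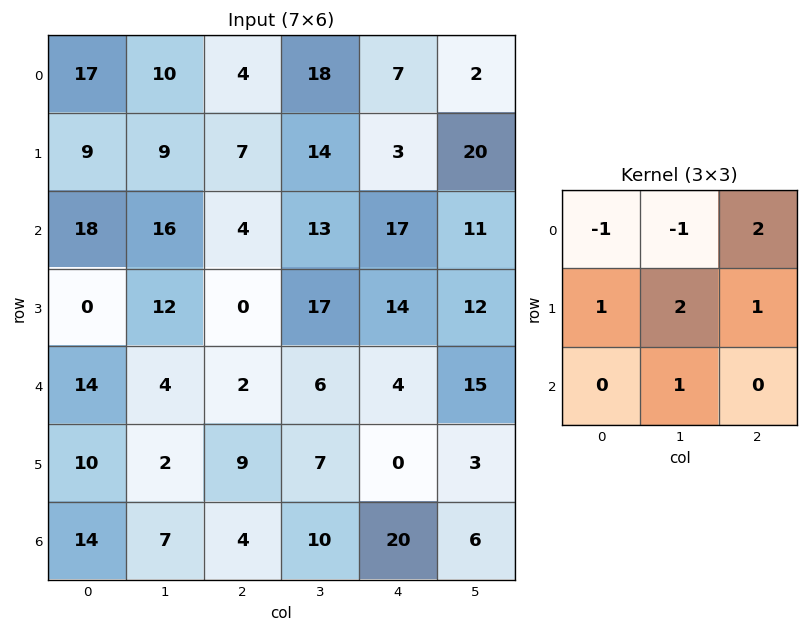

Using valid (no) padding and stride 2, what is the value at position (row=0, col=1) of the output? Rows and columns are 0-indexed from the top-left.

43

The receptive field on the input at this output position is [4 18 7 / 7 14 3 / 4 13 17]. Elementwise product with the kernel and sum: 4·-1 + 18·-1 + 7·2 + 7·1 + 14·2 + 3·1 + 13·1.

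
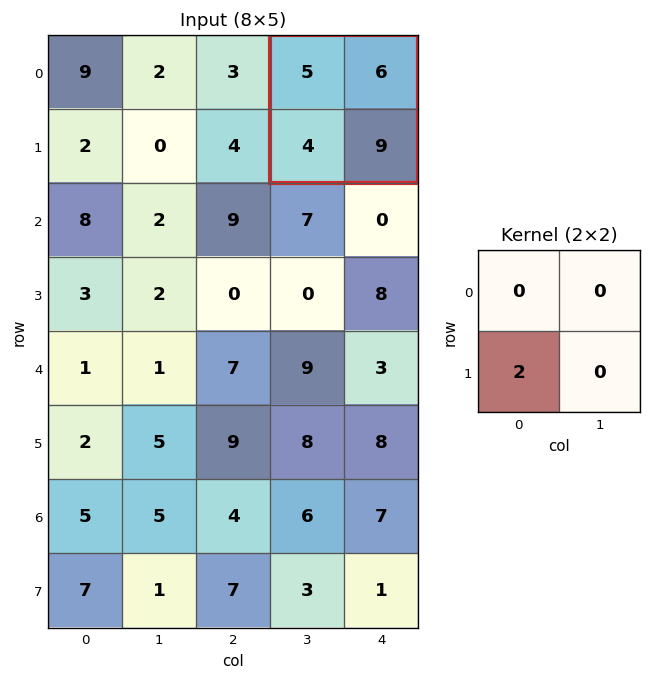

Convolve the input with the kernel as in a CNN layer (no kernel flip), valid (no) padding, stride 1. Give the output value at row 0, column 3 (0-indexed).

8

The receptive field on the input at this output position is [5 6 / 4 9]. Elementwise product with the kernel and sum: 4·2.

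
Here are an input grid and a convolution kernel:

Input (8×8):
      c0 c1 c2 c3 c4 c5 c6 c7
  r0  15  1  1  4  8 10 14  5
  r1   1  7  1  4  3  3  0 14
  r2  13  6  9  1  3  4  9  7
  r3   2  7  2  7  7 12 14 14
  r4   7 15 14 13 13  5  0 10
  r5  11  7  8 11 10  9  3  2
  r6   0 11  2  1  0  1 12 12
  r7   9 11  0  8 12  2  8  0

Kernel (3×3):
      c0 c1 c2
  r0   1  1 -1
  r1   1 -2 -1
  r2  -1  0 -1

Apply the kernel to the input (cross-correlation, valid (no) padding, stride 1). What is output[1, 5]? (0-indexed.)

The receptive field on the input at this output position is [3 0 14 / 4 9 7 / 12 14 14]. Elementwise product with the kernel and sum: 3·1 + 0·1 + 14·-1 + 4·1 + 9·-2 + 7·-1 + 12·-1 + 14·-1.

-58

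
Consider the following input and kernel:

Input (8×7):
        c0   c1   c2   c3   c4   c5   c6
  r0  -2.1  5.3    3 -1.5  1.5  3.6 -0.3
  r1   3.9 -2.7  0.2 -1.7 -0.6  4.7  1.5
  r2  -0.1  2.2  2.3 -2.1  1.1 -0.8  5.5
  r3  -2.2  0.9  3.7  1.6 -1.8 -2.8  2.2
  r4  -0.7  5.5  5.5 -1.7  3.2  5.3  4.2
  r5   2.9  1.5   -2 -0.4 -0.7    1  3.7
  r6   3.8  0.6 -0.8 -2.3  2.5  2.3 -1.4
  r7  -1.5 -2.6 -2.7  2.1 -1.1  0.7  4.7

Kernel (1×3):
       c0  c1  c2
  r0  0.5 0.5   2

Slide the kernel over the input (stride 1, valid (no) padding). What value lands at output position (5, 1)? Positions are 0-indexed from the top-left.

The receptive field on the input at this output position is [1.5 -2 -0.4]. Elementwise product with the kernel and sum: 1.5·0.5 + -2·0.5 + -0.4·2.

-1.05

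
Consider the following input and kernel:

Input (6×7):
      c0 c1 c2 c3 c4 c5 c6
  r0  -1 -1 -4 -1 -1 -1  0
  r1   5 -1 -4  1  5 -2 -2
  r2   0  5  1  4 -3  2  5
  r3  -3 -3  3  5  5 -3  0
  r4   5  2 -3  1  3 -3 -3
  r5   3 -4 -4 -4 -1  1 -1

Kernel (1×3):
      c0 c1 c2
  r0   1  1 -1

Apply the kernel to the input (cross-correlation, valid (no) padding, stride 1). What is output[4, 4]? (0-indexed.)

3

The receptive field on the input at this output position is [3 -3 -3]. Elementwise product with the kernel and sum: 3·1 + -3·1 + -3·-1.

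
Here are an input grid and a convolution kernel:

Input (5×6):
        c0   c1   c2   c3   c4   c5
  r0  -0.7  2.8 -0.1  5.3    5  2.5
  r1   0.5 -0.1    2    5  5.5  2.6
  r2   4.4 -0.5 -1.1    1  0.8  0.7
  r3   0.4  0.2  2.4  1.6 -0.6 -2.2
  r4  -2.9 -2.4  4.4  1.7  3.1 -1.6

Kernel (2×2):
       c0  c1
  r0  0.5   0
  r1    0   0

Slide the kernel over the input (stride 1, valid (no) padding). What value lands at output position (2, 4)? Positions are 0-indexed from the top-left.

The receptive field on the input at this output position is [0.8 0.7 / -0.6 -2.2]. Elementwise product with the kernel and sum: 0.8·0.5.

0.4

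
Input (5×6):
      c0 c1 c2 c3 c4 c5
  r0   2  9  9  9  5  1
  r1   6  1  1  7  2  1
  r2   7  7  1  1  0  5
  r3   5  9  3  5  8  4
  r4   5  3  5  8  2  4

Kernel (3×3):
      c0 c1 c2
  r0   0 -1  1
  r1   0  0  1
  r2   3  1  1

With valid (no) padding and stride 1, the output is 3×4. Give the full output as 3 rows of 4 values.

Output[0,0]: The receptive field on the input at this output position is [2 9 9 / 6 1 1 / 7 7 1]. Elementwise product with the kernel and sum: 9·-1 + 9·1 + 1·1 + 7·3 + 7·1 + 1·1.
Output[0,1]: The receptive field on the input at this output position is [9 9 9 / 1 1 7 / 7 1 1]. Elementwise product with the kernel and sum: 9·-1 + 9·1 + 7·1 + 7·3 + 1·1 + 1·1.

30 30 2 5
28 42 17 31
20 27 32 39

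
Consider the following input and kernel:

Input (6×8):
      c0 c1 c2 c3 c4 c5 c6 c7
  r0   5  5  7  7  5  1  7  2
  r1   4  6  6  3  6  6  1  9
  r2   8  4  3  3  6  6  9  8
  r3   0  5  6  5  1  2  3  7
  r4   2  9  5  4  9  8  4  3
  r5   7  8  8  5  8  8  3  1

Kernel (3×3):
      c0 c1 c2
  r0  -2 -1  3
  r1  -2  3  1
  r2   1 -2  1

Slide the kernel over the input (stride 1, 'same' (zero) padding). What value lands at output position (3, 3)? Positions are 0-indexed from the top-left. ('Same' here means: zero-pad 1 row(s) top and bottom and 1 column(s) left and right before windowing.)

19

The receptive field on the zero-padded input at this output position is [3 3 6 / 6 5 1 / 5 4 9]. Elementwise product with the kernel and sum: 3·-2 + 3·-1 + 6·3 + 6·-2 + 5·3 + 1·1 + 5·1 + 4·-2 + 9·1.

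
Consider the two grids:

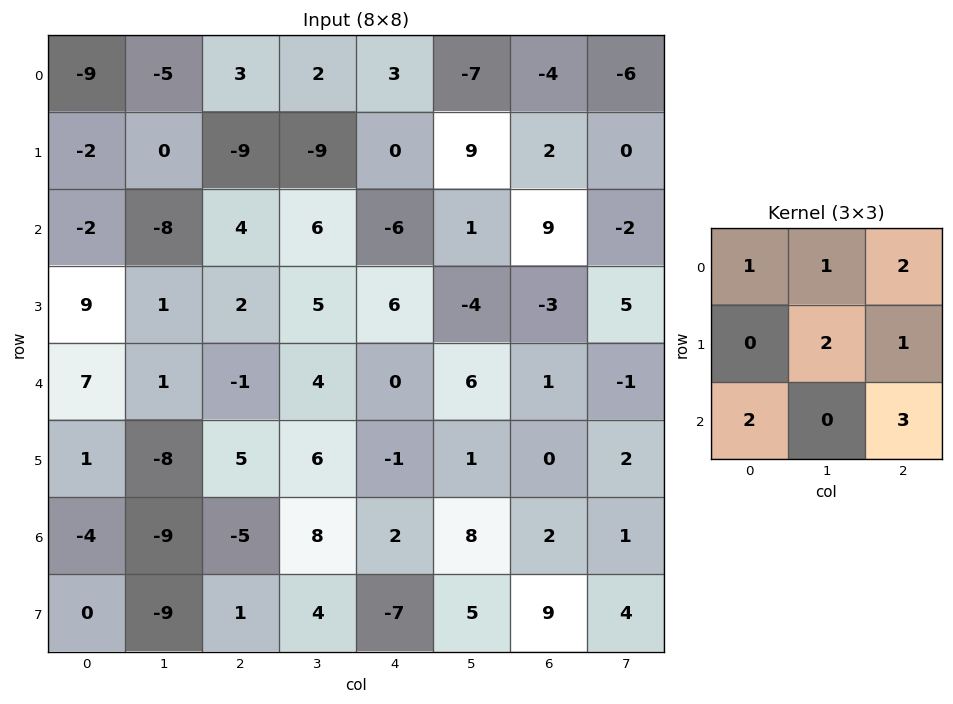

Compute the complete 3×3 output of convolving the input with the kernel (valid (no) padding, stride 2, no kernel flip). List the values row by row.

Output[0,0]: The receptive field on the input at this output position is [-9 -5 3 / -2 0 -9 / -2 -8 4]. Elementwise product with the kernel and sum: -9·1 + -5·1 + 3·2 + 0·2 + -9·1 + -2·2 + 4·3.
Output[0,1]: The receptive field on the input at this output position is [3 2 3 / -9 -9 0 / 4 6 -6]. Elementwise product with the kernel and sum: 3·1 + 2·1 + 3·2 + -9·2 + 0·1 + 4·2 + -6·3.

-9 -17 23
13 12 5
-28 10 20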